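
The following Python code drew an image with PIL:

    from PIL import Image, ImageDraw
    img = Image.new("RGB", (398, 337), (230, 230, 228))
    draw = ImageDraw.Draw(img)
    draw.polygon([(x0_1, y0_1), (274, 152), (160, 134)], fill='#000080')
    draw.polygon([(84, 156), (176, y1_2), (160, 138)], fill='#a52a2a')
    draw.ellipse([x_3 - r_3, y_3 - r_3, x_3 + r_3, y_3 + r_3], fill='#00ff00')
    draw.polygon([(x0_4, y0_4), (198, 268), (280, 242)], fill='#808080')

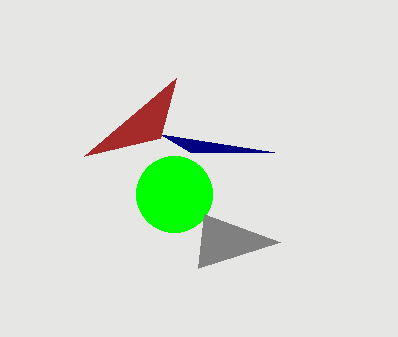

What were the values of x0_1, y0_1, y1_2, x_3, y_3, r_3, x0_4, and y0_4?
x0_1 = 190
y0_1 = 152
y1_2 = 78
x_3 = 174
y_3 = 194
r_3 = 38
x0_4 = 204
y0_4 = 214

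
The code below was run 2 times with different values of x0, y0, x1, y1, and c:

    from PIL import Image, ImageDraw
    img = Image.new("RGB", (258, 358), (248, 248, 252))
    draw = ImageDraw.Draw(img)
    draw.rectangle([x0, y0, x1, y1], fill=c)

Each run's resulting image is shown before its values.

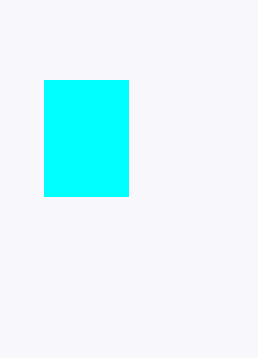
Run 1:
x0 = 44
y0 = 80
x1 = 128
y1 = 196
c = 'cyan'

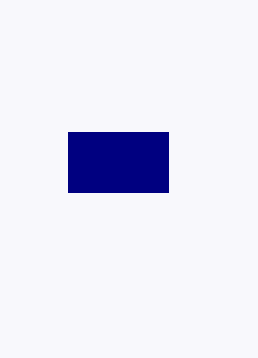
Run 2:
x0 = 68
y0 = 132
x1 = 168
y1 = 192
c = 'navy'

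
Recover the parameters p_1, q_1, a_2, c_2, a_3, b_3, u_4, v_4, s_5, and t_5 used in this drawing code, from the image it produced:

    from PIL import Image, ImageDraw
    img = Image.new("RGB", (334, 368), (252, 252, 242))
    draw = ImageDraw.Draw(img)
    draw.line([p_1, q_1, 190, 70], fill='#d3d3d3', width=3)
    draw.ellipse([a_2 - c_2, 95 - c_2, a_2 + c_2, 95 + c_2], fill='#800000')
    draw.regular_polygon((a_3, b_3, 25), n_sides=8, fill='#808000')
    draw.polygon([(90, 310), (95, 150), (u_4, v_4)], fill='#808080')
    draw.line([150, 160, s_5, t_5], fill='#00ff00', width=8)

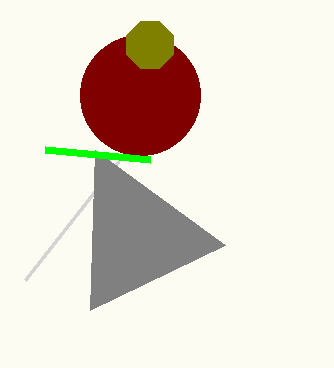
p_1 = 25, q_1 = 280, a_2 = 140, c_2 = 60, a_3 = 150, b_3 = 45, u_4 = 225, v_4 = 245, s_5 = 45, t_5 = 150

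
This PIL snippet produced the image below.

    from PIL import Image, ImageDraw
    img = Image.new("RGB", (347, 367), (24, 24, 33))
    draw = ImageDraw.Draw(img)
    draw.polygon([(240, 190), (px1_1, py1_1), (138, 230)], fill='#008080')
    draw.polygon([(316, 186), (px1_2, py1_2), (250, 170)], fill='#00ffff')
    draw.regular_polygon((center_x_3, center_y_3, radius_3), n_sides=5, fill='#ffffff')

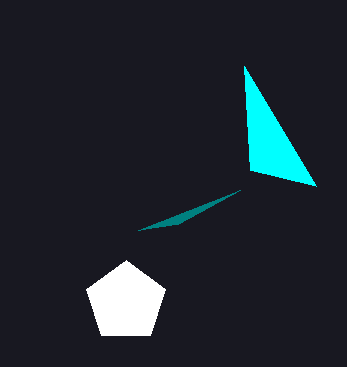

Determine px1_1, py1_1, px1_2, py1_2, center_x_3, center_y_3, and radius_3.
px1_1 = 178; py1_1 = 224; px1_2 = 244; py1_2 = 66; center_x_3 = 126; center_y_3 = 302; radius_3 = 42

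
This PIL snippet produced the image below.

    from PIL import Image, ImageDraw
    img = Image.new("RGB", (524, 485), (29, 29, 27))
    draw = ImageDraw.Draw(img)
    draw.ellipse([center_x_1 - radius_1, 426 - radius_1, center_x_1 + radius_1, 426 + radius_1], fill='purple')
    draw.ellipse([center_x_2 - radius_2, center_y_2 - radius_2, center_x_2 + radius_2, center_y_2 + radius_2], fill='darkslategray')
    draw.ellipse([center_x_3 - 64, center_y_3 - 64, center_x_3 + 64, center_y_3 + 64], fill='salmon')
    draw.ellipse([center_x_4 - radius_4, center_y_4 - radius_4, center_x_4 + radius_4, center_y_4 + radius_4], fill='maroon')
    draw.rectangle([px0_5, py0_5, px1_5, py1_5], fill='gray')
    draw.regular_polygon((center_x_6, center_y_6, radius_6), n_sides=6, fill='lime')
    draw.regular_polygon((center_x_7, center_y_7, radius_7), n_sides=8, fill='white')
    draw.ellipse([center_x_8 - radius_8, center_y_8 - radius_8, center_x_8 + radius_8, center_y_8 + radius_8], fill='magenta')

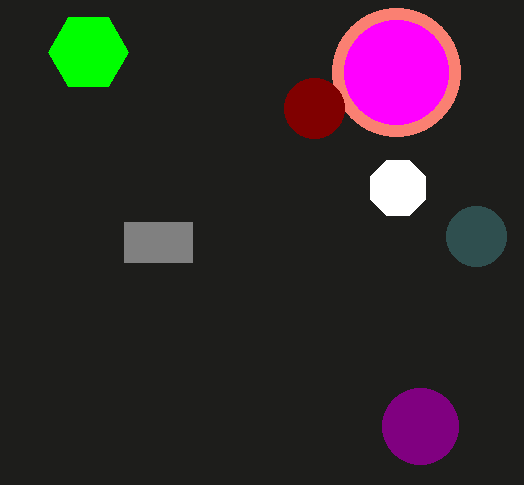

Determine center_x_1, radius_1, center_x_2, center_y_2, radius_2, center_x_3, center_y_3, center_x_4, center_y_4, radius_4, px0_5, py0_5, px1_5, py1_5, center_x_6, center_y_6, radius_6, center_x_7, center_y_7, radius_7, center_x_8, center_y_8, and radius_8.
center_x_1 = 420; radius_1 = 38; center_x_2 = 476; center_y_2 = 236; radius_2 = 30; center_x_3 = 396; center_y_3 = 72; center_x_4 = 314; center_y_4 = 108; radius_4 = 30; px0_5 = 124; py0_5 = 222; px1_5 = 192; py1_5 = 262; center_x_6 = 88; center_y_6 = 52; radius_6 = 40; center_x_7 = 398; center_y_7 = 188; radius_7 = 30; center_x_8 = 396; center_y_8 = 72; radius_8 = 52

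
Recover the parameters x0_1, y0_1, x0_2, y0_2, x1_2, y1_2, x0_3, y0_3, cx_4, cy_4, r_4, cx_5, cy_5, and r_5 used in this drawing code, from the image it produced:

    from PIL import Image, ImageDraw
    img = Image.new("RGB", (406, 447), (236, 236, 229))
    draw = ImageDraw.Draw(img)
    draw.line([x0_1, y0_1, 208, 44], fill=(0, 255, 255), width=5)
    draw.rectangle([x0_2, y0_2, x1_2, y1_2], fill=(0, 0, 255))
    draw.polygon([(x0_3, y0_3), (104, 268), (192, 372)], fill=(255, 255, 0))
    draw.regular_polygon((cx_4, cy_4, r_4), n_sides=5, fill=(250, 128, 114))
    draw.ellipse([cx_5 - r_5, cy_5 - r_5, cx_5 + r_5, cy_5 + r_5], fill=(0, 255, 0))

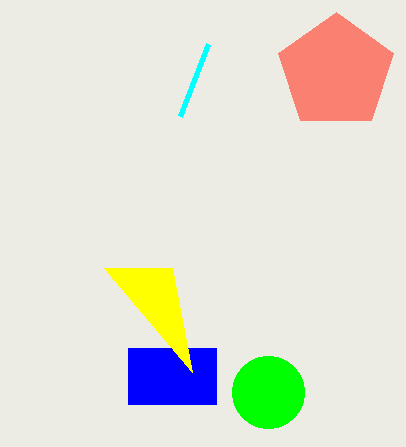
x0_1 = 180; y0_1 = 116; x0_2 = 128; y0_2 = 348; x1_2 = 216; y1_2 = 404; x0_3 = 172; y0_3 = 268; cx_4 = 336; cy_4 = 72; r_4 = 60; cx_5 = 268; cy_5 = 392; r_5 = 36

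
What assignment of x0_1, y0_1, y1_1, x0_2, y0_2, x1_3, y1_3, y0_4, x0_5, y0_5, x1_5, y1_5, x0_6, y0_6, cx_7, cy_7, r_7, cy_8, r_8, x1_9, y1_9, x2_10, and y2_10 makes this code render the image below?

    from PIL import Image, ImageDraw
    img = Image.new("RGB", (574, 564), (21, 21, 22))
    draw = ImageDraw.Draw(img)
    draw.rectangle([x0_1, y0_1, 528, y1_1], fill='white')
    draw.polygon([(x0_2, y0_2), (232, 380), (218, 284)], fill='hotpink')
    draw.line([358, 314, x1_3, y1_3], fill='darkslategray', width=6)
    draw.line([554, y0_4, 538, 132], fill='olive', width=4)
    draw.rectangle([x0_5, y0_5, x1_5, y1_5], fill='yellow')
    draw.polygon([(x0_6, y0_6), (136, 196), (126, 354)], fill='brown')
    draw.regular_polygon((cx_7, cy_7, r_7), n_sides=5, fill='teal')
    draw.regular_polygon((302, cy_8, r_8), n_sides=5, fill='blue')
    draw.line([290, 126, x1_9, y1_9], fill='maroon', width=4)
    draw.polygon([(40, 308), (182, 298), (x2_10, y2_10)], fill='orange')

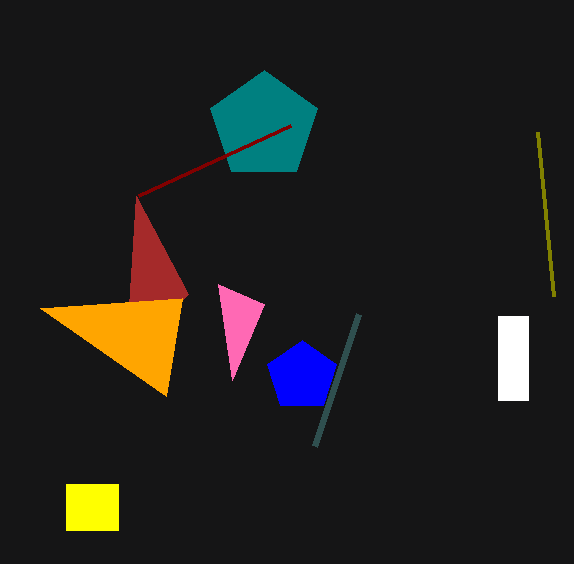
x0_1 = 498
y0_1 = 316
y1_1 = 400
x0_2 = 264
y0_2 = 304
x1_3 = 314
y1_3 = 446
y0_4 = 296
x0_5 = 66
y0_5 = 484
x1_5 = 118
y1_5 = 530
x0_6 = 188
y0_6 = 294
cx_7 = 264
cy_7 = 126
r_7 = 56
cy_8 = 376
r_8 = 36
x1_9 = 138
y1_9 = 196
x2_10 = 166
y2_10 = 396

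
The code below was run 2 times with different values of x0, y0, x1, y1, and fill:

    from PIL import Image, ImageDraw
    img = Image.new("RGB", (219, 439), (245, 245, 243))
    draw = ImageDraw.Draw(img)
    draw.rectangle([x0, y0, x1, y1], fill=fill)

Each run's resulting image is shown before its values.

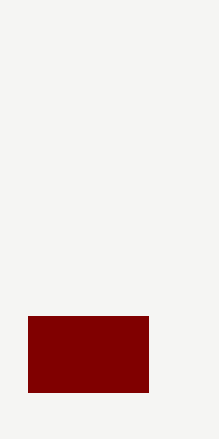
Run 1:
x0 = 28, y0 = 316, x1 = 148, y1 = 392, fill = 'maroon'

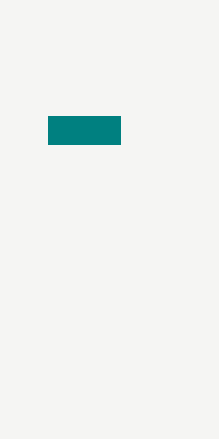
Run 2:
x0 = 48
y0 = 116
x1 = 120
y1 = 144
fill = 'teal'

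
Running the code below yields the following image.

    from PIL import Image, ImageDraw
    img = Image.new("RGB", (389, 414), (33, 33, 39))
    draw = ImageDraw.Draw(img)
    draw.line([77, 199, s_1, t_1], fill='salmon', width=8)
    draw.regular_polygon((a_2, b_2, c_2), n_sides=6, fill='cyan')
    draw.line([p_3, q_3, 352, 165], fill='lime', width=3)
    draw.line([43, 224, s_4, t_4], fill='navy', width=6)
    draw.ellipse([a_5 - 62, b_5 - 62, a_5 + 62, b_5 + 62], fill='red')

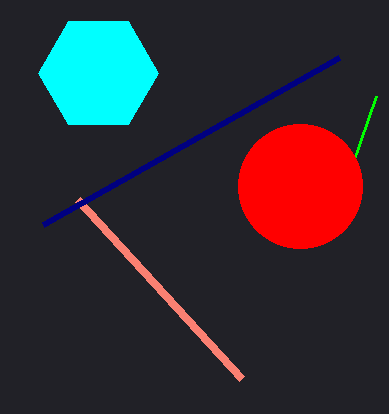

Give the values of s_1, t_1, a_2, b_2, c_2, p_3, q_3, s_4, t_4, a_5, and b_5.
s_1 = 241
t_1 = 378
a_2 = 98
b_2 = 73
c_2 = 60
p_3 = 376
q_3 = 96
s_4 = 339
t_4 = 57
a_5 = 300
b_5 = 186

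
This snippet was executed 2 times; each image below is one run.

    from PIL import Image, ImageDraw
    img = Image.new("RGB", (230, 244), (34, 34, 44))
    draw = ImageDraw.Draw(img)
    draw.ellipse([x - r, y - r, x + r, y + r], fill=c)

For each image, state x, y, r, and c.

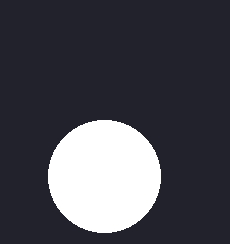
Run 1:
x = 104, y = 176, r = 56, c = 'white'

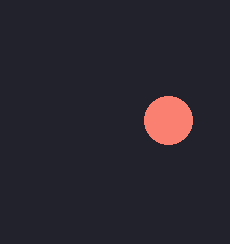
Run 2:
x = 168
y = 120
r = 24
c = 'salmon'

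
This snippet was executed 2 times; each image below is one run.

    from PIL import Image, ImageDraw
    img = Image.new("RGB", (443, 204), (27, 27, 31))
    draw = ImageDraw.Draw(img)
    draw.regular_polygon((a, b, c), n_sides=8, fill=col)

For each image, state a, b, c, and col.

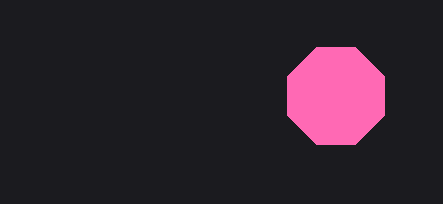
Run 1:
a = 336
b = 96
c = 52
col = 'hotpink'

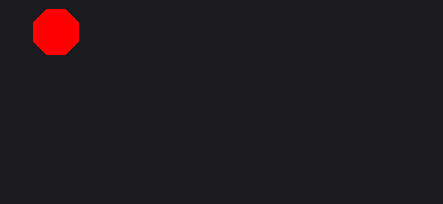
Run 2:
a = 56; b = 32; c = 24; col = 'red'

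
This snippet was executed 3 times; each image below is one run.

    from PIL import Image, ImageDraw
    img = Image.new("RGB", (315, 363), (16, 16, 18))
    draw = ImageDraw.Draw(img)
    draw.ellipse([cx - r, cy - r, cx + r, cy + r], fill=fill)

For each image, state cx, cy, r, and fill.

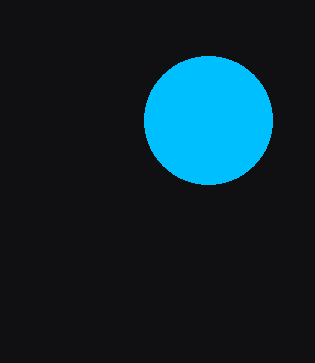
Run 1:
cx = 208, cy = 120, r = 64, fill = 'deepskyblue'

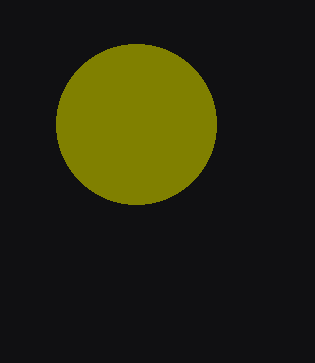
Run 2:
cx = 136, cy = 124, r = 80, fill = 'olive'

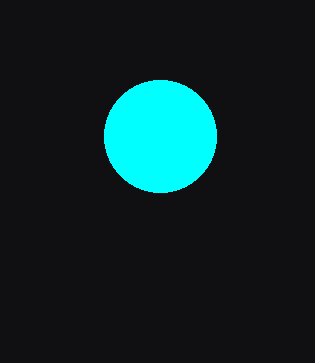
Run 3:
cx = 160
cy = 136
r = 56
fill = 'cyan'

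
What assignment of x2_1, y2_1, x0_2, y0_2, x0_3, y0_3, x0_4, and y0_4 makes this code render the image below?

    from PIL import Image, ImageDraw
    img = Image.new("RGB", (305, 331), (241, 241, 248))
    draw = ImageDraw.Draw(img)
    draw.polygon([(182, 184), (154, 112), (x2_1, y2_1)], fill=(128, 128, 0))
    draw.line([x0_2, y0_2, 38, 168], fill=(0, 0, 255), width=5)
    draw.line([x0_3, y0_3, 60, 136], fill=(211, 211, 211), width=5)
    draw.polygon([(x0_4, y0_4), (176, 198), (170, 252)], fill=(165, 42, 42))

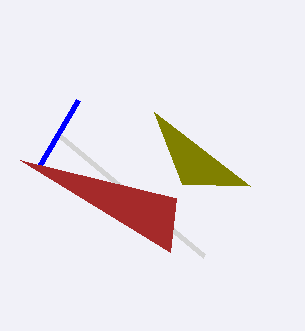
x2_1 = 250, y2_1 = 186, x0_2 = 78, y0_2 = 100, x0_3 = 204, y0_3 = 256, x0_4 = 20, y0_4 = 160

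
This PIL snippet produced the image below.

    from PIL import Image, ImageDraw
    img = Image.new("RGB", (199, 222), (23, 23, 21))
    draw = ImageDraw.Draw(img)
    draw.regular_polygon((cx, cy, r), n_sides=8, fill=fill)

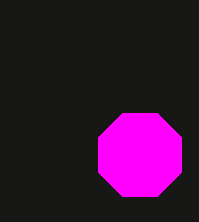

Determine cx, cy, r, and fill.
cx = 140
cy = 155
r = 45
fill = 'magenta'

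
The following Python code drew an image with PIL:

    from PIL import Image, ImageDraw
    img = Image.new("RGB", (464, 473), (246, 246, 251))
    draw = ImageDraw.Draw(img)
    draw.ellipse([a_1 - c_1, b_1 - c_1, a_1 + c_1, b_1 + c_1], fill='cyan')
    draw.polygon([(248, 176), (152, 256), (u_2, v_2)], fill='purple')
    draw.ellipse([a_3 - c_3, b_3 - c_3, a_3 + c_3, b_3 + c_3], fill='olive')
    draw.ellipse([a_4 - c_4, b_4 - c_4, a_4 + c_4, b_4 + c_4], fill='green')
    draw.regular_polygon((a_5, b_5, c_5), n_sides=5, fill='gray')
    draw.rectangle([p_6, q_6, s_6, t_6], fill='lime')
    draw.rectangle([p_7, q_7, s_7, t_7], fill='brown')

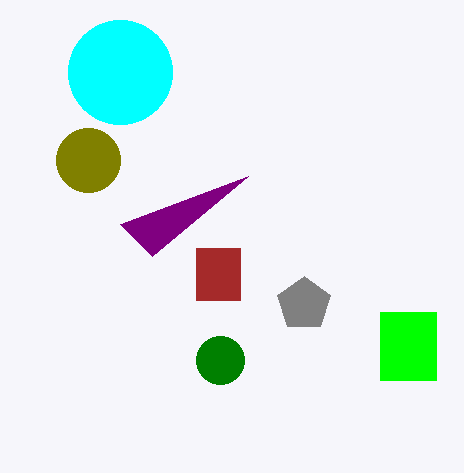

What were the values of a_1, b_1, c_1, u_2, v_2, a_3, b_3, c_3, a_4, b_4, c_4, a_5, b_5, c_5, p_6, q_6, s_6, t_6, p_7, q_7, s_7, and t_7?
a_1 = 120
b_1 = 72
c_1 = 52
u_2 = 120
v_2 = 224
a_3 = 88
b_3 = 160
c_3 = 32
a_4 = 220
b_4 = 360
c_4 = 24
a_5 = 304
b_5 = 304
c_5 = 28
p_6 = 380
q_6 = 312
s_6 = 436
t_6 = 380
p_7 = 196
q_7 = 248
s_7 = 240
t_7 = 300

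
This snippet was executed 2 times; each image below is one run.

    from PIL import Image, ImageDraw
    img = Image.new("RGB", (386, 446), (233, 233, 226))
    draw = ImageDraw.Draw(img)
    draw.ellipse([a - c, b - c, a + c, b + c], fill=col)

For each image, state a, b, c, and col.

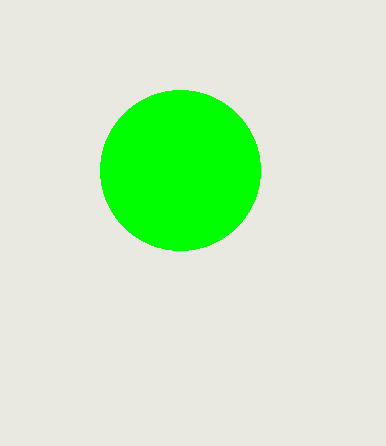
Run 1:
a = 180
b = 170
c = 80
col = 'lime'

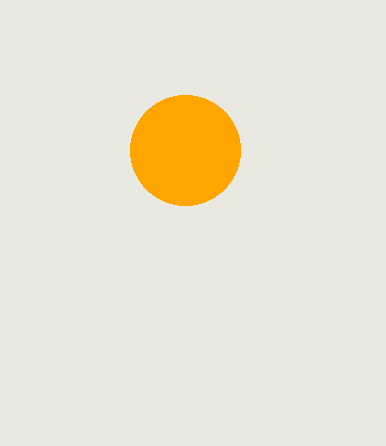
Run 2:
a = 185; b = 150; c = 55; col = 'orange'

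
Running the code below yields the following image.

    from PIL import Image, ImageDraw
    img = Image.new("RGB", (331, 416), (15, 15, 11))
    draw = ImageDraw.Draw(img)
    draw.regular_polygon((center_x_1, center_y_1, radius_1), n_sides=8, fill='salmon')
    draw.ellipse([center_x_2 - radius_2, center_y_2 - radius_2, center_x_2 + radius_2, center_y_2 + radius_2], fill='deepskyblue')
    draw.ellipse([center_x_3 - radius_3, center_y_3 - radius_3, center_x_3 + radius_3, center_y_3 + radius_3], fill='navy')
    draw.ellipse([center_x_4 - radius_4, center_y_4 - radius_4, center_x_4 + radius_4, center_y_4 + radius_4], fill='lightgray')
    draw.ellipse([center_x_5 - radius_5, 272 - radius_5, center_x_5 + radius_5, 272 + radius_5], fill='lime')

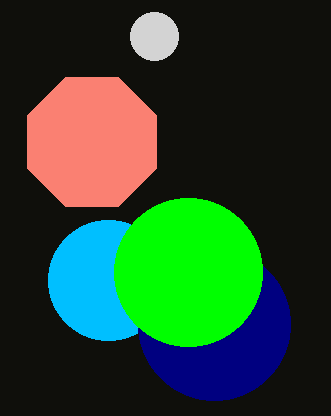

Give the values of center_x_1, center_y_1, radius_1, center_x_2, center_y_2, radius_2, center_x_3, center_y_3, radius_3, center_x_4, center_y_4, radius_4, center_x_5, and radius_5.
center_x_1 = 92
center_y_1 = 142
radius_1 = 70
center_x_2 = 108
center_y_2 = 280
radius_2 = 60
center_x_3 = 214
center_y_3 = 324
radius_3 = 76
center_x_4 = 154
center_y_4 = 36
radius_4 = 24
center_x_5 = 188
radius_5 = 74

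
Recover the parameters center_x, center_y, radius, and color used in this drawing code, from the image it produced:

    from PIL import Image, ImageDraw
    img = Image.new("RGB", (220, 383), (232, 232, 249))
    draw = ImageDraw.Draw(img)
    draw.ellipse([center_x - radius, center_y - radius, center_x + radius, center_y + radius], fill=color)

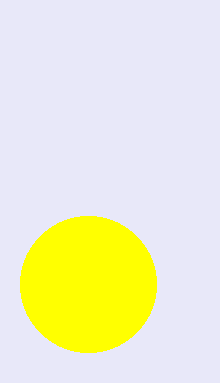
center_x = 88, center_y = 284, radius = 68, color = 'yellow'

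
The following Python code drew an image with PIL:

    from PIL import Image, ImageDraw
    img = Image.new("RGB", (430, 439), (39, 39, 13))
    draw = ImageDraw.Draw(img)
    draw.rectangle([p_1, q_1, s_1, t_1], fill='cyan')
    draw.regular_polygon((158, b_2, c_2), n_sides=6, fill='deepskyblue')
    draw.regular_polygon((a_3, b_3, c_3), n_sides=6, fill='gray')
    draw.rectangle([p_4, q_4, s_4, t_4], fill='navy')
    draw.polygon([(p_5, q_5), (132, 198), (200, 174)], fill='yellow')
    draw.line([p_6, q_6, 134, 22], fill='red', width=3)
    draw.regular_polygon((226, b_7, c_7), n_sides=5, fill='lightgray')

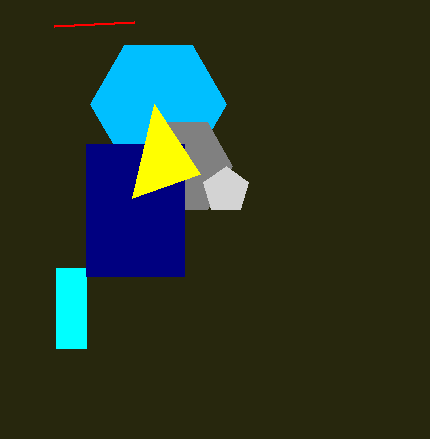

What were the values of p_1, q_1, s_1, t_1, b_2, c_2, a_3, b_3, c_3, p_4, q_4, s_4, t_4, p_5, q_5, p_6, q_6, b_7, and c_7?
p_1 = 56, q_1 = 268, s_1 = 86, t_1 = 348, b_2 = 104, c_2 = 68, a_3 = 182, b_3 = 166, c_3 = 50, p_4 = 86, q_4 = 144, s_4 = 184, t_4 = 276, p_5 = 154, q_5 = 104, p_6 = 54, q_6 = 26, b_7 = 190, c_7 = 24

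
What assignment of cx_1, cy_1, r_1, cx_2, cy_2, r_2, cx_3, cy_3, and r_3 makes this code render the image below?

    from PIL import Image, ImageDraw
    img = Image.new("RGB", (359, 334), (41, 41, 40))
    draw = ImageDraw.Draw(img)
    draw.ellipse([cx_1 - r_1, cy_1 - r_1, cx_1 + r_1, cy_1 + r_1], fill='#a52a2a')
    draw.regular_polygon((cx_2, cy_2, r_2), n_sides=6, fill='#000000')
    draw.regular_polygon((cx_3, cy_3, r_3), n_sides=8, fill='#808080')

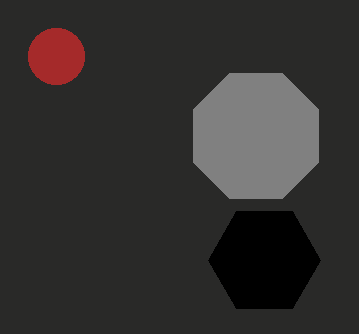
cx_1 = 56, cy_1 = 56, r_1 = 28, cx_2 = 264, cy_2 = 260, r_2 = 56, cx_3 = 256, cy_3 = 136, r_3 = 68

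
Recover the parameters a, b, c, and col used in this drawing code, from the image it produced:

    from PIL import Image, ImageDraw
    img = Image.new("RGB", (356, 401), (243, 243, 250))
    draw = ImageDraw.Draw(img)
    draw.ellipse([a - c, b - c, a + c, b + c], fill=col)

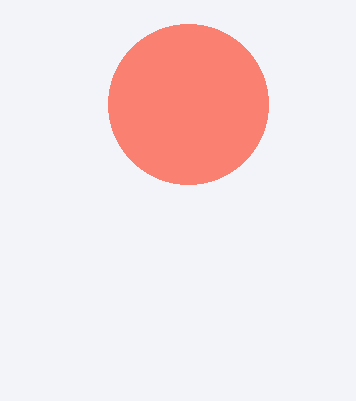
a = 188
b = 104
c = 80
col = 'salmon'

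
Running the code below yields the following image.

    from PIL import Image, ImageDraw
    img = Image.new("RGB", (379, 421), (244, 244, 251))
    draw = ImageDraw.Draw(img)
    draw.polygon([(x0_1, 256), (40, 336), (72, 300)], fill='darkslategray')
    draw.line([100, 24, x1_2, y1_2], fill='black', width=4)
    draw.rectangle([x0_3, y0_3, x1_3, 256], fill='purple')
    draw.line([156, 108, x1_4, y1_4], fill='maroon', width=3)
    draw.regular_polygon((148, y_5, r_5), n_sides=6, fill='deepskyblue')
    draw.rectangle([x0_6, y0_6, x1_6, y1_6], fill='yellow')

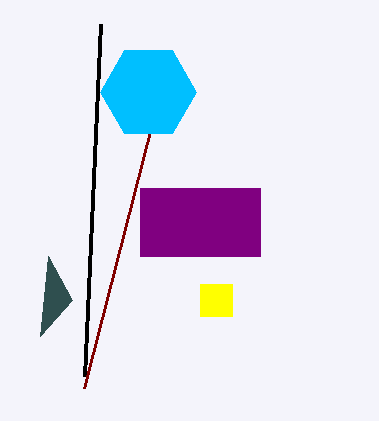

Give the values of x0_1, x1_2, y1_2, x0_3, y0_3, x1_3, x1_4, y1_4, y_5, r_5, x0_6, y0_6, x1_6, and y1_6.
x0_1 = 48, x1_2 = 84, y1_2 = 376, x0_3 = 140, y0_3 = 188, x1_3 = 260, x1_4 = 84, y1_4 = 388, y_5 = 92, r_5 = 48, x0_6 = 200, y0_6 = 284, x1_6 = 232, y1_6 = 316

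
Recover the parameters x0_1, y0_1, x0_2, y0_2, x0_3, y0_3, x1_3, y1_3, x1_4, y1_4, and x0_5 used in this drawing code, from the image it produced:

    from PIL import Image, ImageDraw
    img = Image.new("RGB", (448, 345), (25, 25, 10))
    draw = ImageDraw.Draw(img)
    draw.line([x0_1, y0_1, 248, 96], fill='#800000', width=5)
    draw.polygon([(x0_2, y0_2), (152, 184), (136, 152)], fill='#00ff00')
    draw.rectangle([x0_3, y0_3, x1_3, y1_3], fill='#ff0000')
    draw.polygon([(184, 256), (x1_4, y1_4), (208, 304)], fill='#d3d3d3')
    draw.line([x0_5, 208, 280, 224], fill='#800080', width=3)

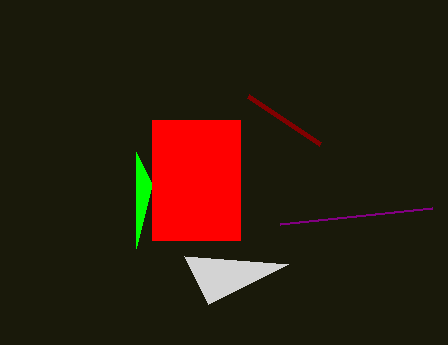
x0_1 = 320, y0_1 = 144, x0_2 = 136, y0_2 = 248, x0_3 = 152, y0_3 = 120, x1_3 = 240, y1_3 = 240, x1_4 = 288, y1_4 = 264, x0_5 = 432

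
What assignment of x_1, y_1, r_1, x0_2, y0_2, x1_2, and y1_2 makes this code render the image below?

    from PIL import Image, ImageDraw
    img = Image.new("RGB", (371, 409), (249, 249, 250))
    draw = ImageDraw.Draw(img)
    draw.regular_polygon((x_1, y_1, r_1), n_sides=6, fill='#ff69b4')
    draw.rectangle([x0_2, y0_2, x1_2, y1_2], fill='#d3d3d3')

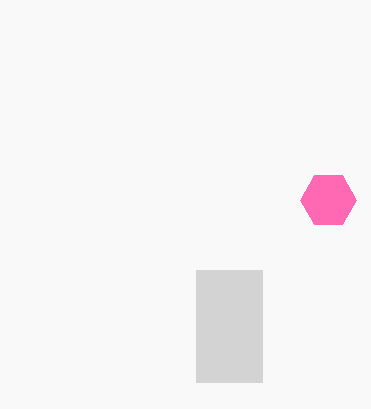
x_1 = 328; y_1 = 200; r_1 = 28; x0_2 = 196; y0_2 = 270; x1_2 = 262; y1_2 = 382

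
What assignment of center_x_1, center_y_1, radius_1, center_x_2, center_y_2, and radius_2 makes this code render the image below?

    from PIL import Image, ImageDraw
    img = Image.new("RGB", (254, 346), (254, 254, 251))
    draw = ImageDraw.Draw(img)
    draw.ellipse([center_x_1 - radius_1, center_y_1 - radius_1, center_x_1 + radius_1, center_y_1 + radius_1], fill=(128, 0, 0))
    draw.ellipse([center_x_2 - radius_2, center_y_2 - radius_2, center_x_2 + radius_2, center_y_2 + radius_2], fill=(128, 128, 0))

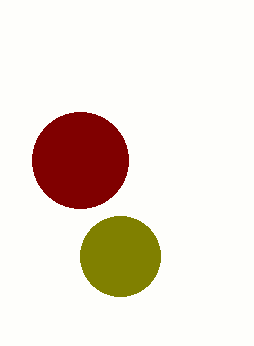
center_x_1 = 80
center_y_1 = 160
radius_1 = 48
center_x_2 = 120
center_y_2 = 256
radius_2 = 40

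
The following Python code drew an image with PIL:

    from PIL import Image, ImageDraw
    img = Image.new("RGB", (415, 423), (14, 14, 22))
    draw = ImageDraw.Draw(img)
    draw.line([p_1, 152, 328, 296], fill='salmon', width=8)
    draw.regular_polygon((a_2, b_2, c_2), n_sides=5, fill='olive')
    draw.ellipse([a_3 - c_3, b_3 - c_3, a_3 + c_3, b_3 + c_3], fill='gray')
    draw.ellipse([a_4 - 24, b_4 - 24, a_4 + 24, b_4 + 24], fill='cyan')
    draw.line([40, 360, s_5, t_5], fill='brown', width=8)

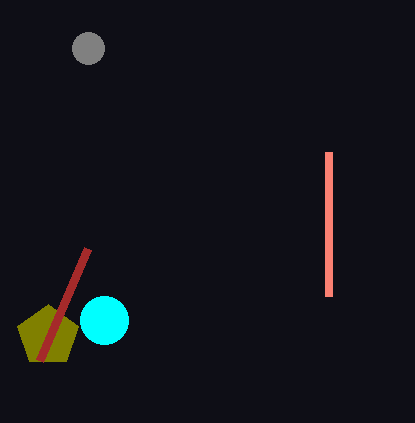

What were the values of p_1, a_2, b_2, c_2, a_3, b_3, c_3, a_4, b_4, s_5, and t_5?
p_1 = 328
a_2 = 48
b_2 = 336
c_2 = 32
a_3 = 88
b_3 = 48
c_3 = 16
a_4 = 104
b_4 = 320
s_5 = 88
t_5 = 248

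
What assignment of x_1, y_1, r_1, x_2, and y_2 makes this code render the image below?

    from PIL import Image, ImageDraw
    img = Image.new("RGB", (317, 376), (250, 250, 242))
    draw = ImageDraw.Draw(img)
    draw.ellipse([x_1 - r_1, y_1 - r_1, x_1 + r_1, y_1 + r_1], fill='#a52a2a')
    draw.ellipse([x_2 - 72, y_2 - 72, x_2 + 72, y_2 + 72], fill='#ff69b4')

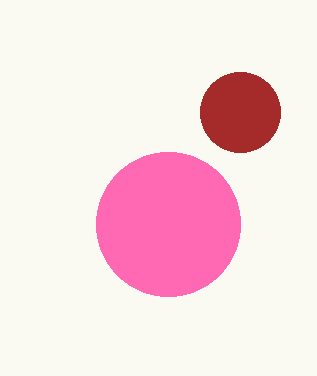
x_1 = 240
y_1 = 112
r_1 = 40
x_2 = 168
y_2 = 224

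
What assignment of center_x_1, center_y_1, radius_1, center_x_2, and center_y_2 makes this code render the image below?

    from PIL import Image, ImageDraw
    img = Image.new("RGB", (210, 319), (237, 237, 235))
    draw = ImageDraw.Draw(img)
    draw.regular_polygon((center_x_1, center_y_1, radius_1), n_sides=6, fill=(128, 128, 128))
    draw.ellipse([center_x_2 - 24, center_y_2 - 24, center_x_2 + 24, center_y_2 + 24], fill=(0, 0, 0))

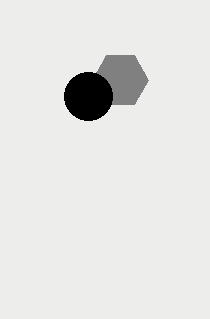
center_x_1 = 120, center_y_1 = 80, radius_1 = 28, center_x_2 = 88, center_y_2 = 96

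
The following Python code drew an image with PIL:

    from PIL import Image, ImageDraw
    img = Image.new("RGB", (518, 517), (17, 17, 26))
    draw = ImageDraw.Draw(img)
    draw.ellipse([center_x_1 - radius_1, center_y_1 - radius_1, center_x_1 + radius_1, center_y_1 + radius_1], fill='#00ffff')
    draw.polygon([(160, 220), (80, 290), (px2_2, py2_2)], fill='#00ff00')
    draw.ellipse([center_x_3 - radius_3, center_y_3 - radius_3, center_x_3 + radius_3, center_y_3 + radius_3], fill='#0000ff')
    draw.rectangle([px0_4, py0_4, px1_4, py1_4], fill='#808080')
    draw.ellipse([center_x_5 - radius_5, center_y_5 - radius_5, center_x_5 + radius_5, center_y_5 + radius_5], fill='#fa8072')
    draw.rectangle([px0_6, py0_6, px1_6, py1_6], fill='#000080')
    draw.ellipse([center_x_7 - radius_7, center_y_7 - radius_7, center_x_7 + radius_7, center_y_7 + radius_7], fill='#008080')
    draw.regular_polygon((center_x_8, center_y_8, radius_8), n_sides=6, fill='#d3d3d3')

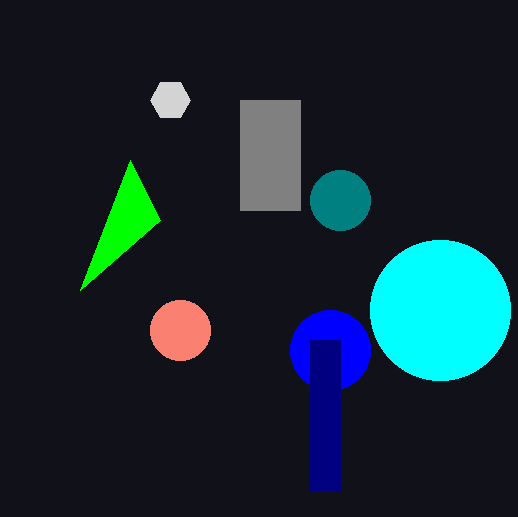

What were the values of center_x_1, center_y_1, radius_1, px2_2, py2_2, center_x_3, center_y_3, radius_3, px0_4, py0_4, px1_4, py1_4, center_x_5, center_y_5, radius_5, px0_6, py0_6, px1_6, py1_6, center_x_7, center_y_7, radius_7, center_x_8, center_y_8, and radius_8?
center_x_1 = 440
center_y_1 = 310
radius_1 = 70
px2_2 = 130
py2_2 = 160
center_x_3 = 330
center_y_3 = 350
radius_3 = 40
px0_4 = 240
py0_4 = 100
px1_4 = 300
py1_4 = 210
center_x_5 = 180
center_y_5 = 330
radius_5 = 30
px0_6 = 310
py0_6 = 340
px1_6 = 340
py1_6 = 490
center_x_7 = 340
center_y_7 = 200
radius_7 = 30
center_x_8 = 170
center_y_8 = 100
radius_8 = 20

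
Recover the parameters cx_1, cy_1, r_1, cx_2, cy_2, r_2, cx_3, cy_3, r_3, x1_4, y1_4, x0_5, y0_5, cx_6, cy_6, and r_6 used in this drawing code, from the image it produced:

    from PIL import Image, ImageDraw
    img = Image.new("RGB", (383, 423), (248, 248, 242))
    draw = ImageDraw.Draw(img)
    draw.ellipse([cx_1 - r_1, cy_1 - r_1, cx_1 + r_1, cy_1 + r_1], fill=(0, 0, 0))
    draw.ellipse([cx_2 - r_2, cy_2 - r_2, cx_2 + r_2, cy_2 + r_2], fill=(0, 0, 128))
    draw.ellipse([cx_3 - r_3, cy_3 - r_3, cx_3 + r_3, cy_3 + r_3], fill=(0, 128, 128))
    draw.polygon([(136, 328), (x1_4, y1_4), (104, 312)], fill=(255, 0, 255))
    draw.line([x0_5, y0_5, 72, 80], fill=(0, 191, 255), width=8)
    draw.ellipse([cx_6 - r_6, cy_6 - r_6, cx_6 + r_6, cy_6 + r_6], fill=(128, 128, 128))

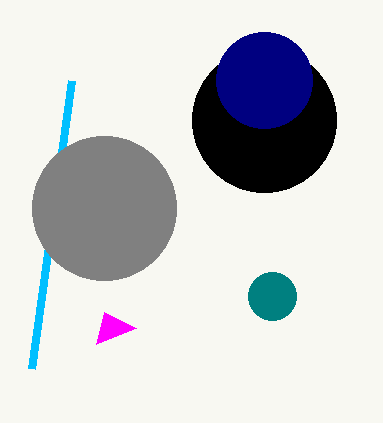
cx_1 = 264, cy_1 = 120, r_1 = 72, cx_2 = 264, cy_2 = 80, r_2 = 48, cx_3 = 272, cy_3 = 296, r_3 = 24, x1_4 = 96, y1_4 = 344, x0_5 = 32, y0_5 = 368, cx_6 = 104, cy_6 = 208, r_6 = 72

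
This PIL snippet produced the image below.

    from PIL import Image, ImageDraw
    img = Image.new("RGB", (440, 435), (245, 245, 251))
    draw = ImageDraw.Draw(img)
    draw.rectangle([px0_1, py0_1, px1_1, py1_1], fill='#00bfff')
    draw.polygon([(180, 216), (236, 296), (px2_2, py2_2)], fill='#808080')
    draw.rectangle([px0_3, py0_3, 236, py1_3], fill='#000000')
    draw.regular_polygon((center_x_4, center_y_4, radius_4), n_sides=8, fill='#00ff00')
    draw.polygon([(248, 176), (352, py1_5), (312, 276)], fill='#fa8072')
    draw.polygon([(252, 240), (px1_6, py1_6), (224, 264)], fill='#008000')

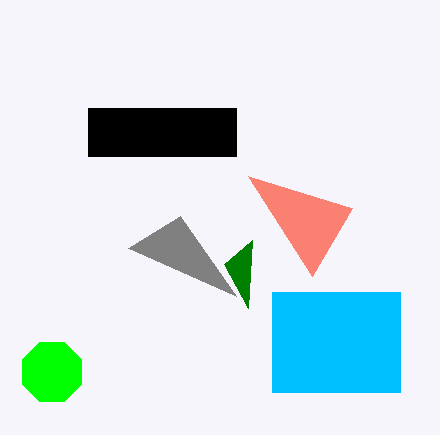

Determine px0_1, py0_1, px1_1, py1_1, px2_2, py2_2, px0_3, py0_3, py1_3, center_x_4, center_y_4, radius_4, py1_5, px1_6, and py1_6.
px0_1 = 272
py0_1 = 292
px1_1 = 400
py1_1 = 392
px2_2 = 128
py2_2 = 248
px0_3 = 88
py0_3 = 108
py1_3 = 156
center_x_4 = 52
center_y_4 = 372
radius_4 = 32
py1_5 = 208
px1_6 = 248
py1_6 = 308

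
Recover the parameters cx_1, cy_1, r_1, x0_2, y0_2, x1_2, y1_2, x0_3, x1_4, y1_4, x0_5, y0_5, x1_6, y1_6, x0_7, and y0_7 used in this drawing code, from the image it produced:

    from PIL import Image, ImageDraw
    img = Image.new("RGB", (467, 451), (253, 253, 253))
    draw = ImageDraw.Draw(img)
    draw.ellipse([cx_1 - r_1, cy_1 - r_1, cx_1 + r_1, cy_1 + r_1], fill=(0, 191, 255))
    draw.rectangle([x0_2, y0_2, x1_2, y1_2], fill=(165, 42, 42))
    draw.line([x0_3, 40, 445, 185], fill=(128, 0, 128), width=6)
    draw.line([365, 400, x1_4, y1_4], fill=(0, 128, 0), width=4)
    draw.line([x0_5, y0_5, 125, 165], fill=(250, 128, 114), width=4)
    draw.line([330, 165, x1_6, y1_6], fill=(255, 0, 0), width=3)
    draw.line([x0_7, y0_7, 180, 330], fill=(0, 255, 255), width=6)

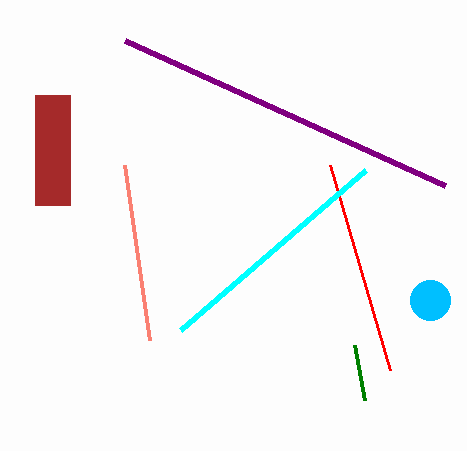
cx_1 = 430; cy_1 = 300; r_1 = 20; x0_2 = 35; y0_2 = 95; x1_2 = 70; y1_2 = 205; x0_3 = 125; x1_4 = 355; y1_4 = 345; x0_5 = 150; y0_5 = 340; x1_6 = 390; y1_6 = 370; x0_7 = 365; y0_7 = 170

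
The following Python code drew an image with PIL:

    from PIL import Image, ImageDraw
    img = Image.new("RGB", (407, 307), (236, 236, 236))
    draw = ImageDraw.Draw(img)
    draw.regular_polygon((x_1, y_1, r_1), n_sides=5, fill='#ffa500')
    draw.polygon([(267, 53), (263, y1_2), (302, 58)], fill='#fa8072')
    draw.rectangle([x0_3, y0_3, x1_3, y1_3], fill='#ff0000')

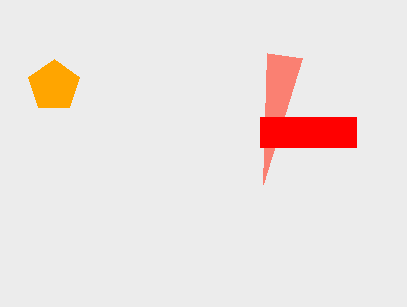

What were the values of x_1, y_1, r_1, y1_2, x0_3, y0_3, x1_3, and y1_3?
x_1 = 54
y_1 = 86
r_1 = 27
y1_2 = 184
x0_3 = 260
y0_3 = 117
x1_3 = 356
y1_3 = 147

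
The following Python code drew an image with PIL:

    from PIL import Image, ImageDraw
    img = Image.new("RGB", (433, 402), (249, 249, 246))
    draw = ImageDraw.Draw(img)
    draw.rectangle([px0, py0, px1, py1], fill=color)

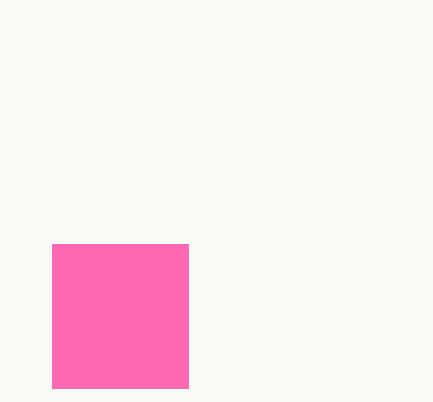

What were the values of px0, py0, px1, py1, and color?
px0 = 52, py0 = 244, px1 = 188, py1 = 388, color = 'hotpink'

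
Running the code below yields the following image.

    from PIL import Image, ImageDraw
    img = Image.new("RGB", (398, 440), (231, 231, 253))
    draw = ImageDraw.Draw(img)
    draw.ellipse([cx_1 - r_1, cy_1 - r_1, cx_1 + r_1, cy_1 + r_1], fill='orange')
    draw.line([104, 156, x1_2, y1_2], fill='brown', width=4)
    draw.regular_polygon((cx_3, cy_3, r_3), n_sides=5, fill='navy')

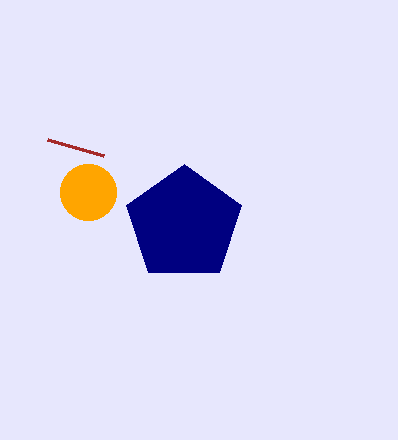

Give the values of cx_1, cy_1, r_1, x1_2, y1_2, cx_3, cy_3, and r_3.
cx_1 = 88; cy_1 = 192; r_1 = 28; x1_2 = 48; y1_2 = 140; cx_3 = 184; cy_3 = 224; r_3 = 60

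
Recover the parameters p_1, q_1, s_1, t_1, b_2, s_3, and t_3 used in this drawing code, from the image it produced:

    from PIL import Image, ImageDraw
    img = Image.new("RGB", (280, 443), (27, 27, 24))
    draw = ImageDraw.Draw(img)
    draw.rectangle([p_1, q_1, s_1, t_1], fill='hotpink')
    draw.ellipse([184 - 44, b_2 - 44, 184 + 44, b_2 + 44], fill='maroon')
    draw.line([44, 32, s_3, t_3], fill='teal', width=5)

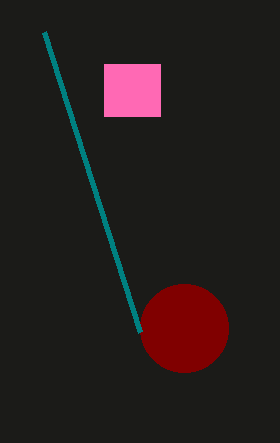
p_1 = 104
q_1 = 64
s_1 = 160
t_1 = 116
b_2 = 328
s_3 = 140
t_3 = 332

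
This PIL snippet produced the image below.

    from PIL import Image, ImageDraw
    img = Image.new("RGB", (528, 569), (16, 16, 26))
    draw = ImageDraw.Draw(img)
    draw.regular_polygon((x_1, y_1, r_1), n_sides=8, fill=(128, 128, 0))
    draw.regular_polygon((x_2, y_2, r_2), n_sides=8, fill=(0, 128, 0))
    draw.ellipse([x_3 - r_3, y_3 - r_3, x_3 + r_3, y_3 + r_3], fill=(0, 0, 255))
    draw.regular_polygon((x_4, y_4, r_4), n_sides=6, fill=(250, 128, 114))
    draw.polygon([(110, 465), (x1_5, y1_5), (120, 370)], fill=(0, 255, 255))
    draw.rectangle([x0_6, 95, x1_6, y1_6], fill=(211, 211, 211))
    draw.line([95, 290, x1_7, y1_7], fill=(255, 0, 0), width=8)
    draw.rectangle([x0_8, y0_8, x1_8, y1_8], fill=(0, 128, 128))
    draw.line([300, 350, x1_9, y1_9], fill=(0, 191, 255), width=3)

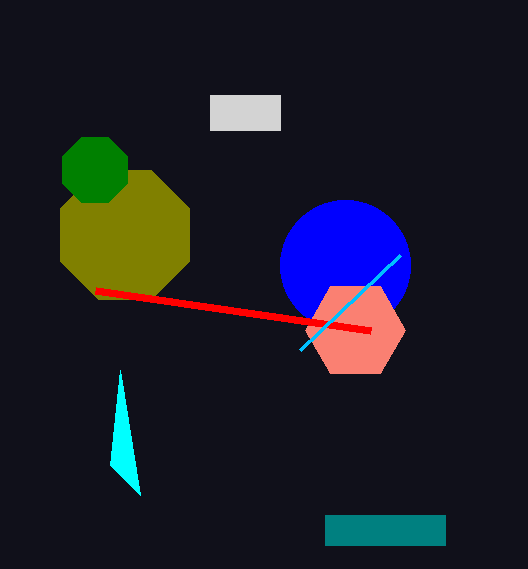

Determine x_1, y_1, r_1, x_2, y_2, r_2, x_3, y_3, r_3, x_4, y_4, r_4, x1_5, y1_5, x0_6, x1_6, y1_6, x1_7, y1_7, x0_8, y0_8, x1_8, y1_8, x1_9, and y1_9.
x_1 = 125; y_1 = 235; r_1 = 70; x_2 = 95; y_2 = 170; r_2 = 35; x_3 = 345; y_3 = 265; r_3 = 65; x_4 = 355; y_4 = 330; r_4 = 50; x1_5 = 140; y1_5 = 495; x0_6 = 210; x1_6 = 280; y1_6 = 130; x1_7 = 370; y1_7 = 330; x0_8 = 325; y0_8 = 515; x1_8 = 445; y1_8 = 545; x1_9 = 400; y1_9 = 255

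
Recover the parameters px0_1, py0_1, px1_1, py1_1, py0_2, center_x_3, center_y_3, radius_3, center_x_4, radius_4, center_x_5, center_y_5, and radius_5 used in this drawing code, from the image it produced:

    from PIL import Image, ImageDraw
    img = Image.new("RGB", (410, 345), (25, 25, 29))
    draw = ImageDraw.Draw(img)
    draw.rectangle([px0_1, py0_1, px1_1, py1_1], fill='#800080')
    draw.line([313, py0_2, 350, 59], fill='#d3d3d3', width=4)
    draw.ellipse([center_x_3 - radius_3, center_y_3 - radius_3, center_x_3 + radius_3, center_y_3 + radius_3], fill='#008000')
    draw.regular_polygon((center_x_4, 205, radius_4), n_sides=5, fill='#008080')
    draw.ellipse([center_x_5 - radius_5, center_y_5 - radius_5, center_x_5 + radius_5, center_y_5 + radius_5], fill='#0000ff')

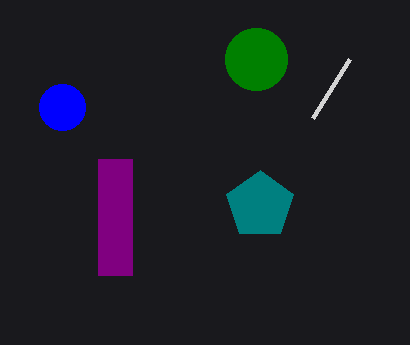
px0_1 = 98, py0_1 = 159, px1_1 = 132, py1_1 = 275, py0_2 = 118, center_x_3 = 256, center_y_3 = 59, radius_3 = 31, center_x_4 = 260, radius_4 = 35, center_x_5 = 62, center_y_5 = 107, radius_5 = 23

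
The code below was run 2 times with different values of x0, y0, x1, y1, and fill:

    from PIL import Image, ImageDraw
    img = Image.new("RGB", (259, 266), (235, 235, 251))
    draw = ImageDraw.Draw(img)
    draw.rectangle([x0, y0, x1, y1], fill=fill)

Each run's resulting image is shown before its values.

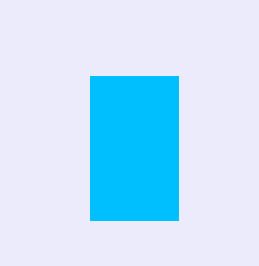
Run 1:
x0 = 90
y0 = 76
x1 = 178
y1 = 220
fill = 'deepskyblue'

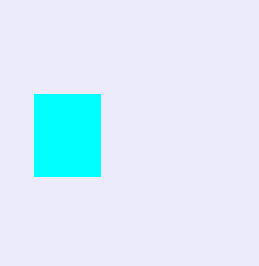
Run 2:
x0 = 34
y0 = 94
x1 = 100
y1 = 176
fill = 'cyan'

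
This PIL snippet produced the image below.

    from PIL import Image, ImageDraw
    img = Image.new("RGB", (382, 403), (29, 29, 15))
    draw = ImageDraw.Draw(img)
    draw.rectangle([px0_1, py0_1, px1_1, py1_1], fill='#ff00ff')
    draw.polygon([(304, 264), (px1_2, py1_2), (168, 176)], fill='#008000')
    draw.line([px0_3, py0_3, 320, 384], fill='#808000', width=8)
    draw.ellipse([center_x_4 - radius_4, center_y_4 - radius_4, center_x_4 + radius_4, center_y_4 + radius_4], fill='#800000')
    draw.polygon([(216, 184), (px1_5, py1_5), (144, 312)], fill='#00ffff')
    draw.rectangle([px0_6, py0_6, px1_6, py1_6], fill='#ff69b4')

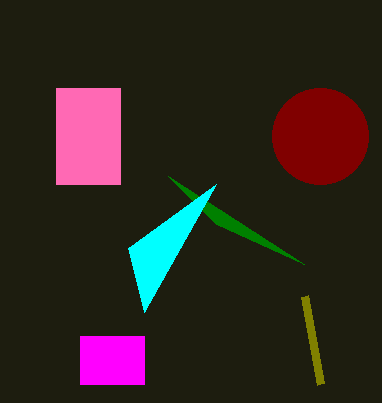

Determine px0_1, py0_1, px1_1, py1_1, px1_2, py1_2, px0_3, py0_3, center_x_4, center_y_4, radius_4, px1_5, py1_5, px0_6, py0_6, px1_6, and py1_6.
px0_1 = 80; py0_1 = 336; px1_1 = 144; py1_1 = 384; px1_2 = 216; py1_2 = 224; px0_3 = 304; py0_3 = 296; center_x_4 = 320; center_y_4 = 136; radius_4 = 48; px1_5 = 128; py1_5 = 248; px0_6 = 56; py0_6 = 88; px1_6 = 120; py1_6 = 184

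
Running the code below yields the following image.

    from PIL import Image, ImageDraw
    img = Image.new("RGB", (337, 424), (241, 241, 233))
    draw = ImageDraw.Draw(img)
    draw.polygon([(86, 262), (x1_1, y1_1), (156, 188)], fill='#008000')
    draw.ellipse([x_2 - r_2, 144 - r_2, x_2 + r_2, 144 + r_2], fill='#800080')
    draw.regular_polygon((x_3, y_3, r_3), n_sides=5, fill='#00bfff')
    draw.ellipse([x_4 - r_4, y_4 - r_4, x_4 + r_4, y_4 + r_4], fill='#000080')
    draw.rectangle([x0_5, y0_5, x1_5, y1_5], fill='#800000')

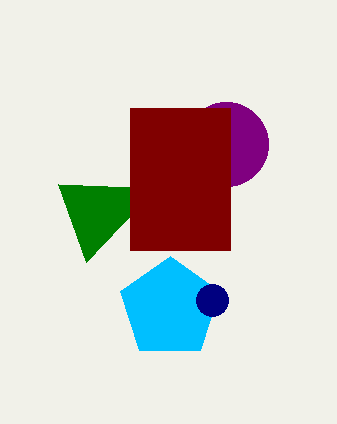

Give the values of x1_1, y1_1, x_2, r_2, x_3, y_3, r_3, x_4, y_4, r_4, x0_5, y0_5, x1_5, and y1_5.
x1_1 = 58
y1_1 = 184
x_2 = 226
r_2 = 42
x_3 = 170
y_3 = 308
r_3 = 52
x_4 = 212
y_4 = 300
r_4 = 16
x0_5 = 130
y0_5 = 108
x1_5 = 230
y1_5 = 250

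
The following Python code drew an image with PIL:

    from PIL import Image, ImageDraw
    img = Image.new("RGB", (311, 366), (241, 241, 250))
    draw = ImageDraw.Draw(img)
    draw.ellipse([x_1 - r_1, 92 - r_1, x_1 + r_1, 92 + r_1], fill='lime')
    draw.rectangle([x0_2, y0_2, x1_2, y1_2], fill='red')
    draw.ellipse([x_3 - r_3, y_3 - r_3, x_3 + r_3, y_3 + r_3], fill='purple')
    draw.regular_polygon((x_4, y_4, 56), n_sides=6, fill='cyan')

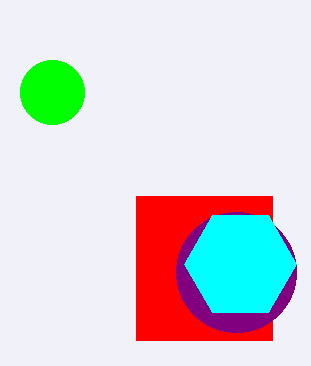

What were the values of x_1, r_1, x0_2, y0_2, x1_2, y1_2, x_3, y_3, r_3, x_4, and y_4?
x_1 = 52, r_1 = 32, x0_2 = 136, y0_2 = 196, x1_2 = 272, y1_2 = 340, x_3 = 236, y_3 = 272, r_3 = 60, x_4 = 240, y_4 = 264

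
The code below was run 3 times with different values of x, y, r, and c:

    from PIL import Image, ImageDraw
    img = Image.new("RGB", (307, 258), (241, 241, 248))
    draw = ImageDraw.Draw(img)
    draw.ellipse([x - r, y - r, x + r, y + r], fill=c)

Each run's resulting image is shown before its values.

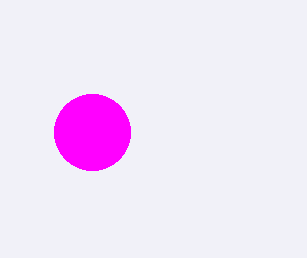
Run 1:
x = 92; y = 132; r = 38; c = 'magenta'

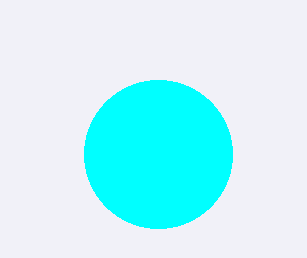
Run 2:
x = 158
y = 154
r = 74
c = 'cyan'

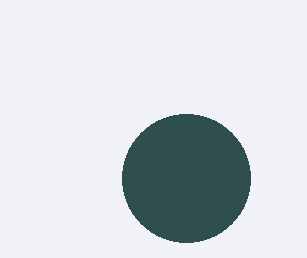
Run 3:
x = 186
y = 178
r = 64
c = 'darkslategray'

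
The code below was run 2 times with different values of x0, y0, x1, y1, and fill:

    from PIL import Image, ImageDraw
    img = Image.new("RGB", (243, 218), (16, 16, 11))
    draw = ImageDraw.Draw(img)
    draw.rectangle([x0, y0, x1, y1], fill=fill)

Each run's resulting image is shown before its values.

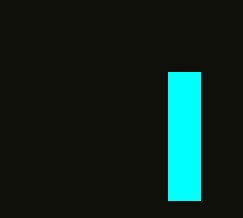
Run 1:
x0 = 168, y0 = 72, x1 = 200, y1 = 200, fill = 'cyan'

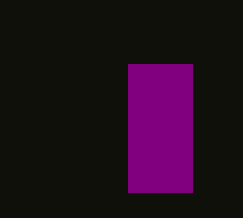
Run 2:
x0 = 128, y0 = 64, x1 = 192, y1 = 192, fill = 'purple'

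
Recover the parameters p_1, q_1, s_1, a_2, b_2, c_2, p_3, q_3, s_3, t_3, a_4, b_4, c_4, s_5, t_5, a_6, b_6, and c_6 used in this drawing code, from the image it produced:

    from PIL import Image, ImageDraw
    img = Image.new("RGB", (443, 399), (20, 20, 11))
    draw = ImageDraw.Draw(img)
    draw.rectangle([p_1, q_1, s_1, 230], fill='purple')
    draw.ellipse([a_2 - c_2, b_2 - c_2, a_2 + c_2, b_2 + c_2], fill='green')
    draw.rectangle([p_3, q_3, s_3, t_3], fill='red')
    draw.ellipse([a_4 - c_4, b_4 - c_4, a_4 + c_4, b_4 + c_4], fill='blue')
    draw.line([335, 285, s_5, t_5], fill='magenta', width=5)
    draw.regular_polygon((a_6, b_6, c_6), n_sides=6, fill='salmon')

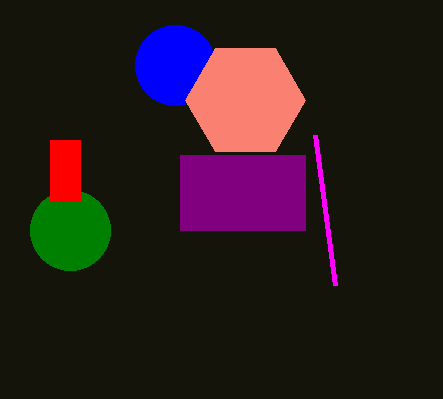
p_1 = 180, q_1 = 155, s_1 = 305, a_2 = 70, b_2 = 230, c_2 = 40, p_3 = 50, q_3 = 140, s_3 = 80, t_3 = 200, a_4 = 175, b_4 = 65, c_4 = 40, s_5 = 315, t_5 = 135, a_6 = 245, b_6 = 100, c_6 = 60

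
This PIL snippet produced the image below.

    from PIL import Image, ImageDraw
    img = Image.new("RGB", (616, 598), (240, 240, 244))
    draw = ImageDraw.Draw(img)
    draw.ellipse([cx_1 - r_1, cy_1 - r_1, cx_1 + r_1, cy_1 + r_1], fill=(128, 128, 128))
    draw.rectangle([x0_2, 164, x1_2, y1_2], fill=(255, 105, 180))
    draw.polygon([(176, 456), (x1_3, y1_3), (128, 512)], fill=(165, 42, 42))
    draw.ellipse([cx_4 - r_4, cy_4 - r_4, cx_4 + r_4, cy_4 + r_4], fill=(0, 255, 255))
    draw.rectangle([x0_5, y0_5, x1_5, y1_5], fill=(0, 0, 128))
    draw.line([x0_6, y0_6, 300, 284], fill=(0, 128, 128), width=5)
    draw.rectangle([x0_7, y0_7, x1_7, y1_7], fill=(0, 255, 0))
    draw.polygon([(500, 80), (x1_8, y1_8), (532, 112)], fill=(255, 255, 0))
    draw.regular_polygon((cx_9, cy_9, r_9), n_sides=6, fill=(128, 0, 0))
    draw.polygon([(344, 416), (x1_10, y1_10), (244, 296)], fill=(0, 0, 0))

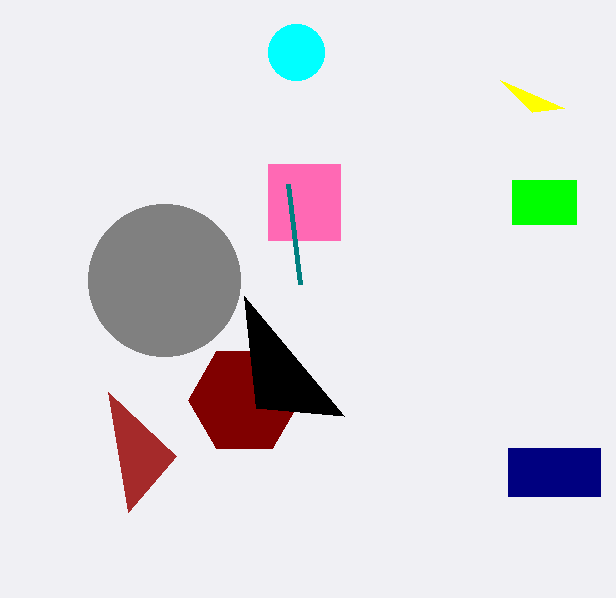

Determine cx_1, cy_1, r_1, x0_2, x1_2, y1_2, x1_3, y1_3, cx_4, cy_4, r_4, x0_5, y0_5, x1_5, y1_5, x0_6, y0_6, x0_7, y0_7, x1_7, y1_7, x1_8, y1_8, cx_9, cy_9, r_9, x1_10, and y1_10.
cx_1 = 164; cy_1 = 280; r_1 = 76; x0_2 = 268; x1_2 = 340; y1_2 = 240; x1_3 = 108; y1_3 = 392; cx_4 = 296; cy_4 = 52; r_4 = 28; x0_5 = 508; y0_5 = 448; x1_5 = 600; y1_5 = 496; x0_6 = 288; y0_6 = 184; x0_7 = 512; y0_7 = 180; x1_7 = 576; y1_7 = 224; x1_8 = 564; y1_8 = 108; cx_9 = 244; cy_9 = 400; r_9 = 56; x1_10 = 256; y1_10 = 408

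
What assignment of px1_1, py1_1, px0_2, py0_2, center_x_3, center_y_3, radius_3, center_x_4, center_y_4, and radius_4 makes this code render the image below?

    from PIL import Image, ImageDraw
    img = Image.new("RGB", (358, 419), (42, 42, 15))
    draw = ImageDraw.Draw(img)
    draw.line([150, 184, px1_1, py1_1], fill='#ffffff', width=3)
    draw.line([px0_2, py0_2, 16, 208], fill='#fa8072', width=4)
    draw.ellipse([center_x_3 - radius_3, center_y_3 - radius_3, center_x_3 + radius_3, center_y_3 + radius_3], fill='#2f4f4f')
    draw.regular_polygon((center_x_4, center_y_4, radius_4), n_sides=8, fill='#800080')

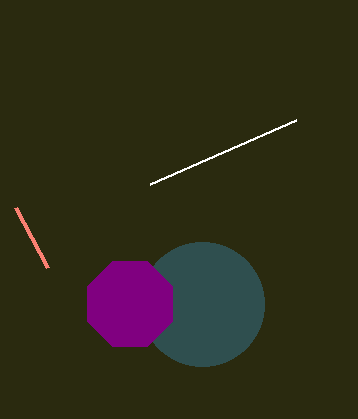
px1_1 = 296, py1_1 = 120, px0_2 = 48, py0_2 = 268, center_x_3 = 202, center_y_3 = 304, radius_3 = 62, center_x_4 = 130, center_y_4 = 304, radius_4 = 46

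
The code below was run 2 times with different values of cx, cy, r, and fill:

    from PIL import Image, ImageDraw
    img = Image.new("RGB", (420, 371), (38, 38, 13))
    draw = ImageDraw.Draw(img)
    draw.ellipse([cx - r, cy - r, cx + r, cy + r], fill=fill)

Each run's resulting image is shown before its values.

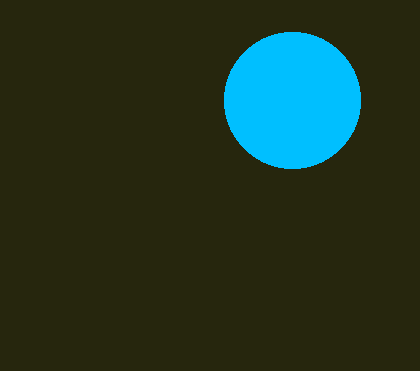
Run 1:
cx = 292, cy = 100, r = 68, fill = 'deepskyblue'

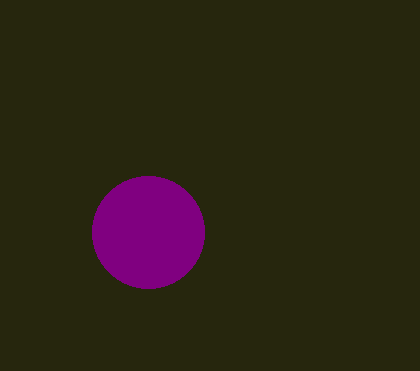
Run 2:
cx = 148, cy = 232, r = 56, fill = 'purple'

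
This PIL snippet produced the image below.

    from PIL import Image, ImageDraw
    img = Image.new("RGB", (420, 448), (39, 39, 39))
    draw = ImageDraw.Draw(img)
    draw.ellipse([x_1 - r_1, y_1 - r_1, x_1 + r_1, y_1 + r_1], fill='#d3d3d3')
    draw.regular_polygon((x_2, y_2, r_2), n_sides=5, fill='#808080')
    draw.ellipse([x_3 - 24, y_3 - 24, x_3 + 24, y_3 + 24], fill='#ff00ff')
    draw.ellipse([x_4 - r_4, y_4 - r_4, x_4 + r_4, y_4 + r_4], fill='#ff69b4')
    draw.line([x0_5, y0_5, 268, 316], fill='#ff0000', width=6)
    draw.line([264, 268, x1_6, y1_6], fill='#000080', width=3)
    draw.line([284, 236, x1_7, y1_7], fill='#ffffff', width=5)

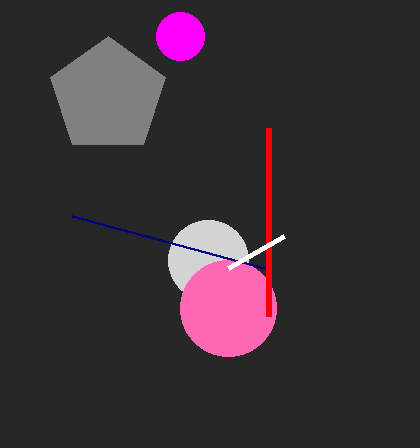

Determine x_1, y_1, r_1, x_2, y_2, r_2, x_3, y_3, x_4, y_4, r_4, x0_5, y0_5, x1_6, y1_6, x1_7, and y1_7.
x_1 = 208; y_1 = 260; r_1 = 40; x_2 = 108; y_2 = 96; r_2 = 60; x_3 = 180; y_3 = 36; x_4 = 228; y_4 = 308; r_4 = 48; x0_5 = 268; y0_5 = 128; x1_6 = 72; y1_6 = 216; x1_7 = 228; y1_7 = 268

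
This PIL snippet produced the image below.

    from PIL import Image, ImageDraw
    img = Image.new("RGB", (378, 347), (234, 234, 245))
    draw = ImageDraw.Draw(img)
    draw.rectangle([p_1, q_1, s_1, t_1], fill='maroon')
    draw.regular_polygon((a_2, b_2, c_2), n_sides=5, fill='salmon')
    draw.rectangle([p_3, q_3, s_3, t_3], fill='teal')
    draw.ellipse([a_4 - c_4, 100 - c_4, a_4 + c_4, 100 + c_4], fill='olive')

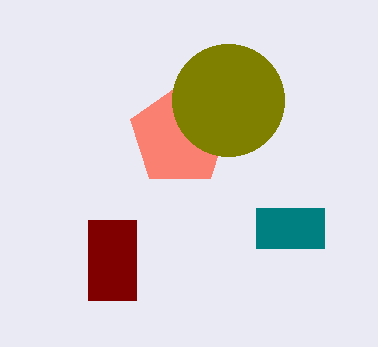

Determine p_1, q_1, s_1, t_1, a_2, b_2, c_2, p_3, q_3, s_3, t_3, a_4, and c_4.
p_1 = 88, q_1 = 220, s_1 = 136, t_1 = 300, a_2 = 180, b_2 = 136, c_2 = 52, p_3 = 256, q_3 = 208, s_3 = 324, t_3 = 248, a_4 = 228, c_4 = 56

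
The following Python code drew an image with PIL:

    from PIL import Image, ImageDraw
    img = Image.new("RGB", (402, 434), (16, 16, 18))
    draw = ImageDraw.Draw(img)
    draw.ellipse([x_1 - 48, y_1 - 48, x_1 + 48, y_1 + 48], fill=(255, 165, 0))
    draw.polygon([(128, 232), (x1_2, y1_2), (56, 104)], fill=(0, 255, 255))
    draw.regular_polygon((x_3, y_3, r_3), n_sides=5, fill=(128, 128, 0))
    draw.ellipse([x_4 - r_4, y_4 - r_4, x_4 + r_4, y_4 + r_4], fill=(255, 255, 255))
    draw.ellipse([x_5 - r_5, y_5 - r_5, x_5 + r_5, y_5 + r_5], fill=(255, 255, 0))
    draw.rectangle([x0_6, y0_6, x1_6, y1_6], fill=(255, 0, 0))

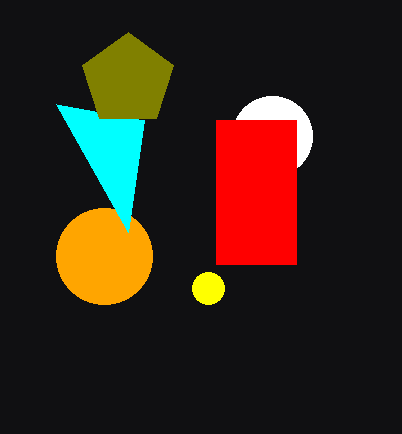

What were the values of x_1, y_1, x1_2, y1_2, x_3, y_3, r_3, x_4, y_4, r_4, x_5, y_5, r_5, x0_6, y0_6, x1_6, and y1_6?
x_1 = 104, y_1 = 256, x1_2 = 144, y1_2 = 120, x_3 = 128, y_3 = 80, r_3 = 48, x_4 = 272, y_4 = 136, r_4 = 40, x_5 = 208, y_5 = 288, r_5 = 16, x0_6 = 216, y0_6 = 120, x1_6 = 296, y1_6 = 264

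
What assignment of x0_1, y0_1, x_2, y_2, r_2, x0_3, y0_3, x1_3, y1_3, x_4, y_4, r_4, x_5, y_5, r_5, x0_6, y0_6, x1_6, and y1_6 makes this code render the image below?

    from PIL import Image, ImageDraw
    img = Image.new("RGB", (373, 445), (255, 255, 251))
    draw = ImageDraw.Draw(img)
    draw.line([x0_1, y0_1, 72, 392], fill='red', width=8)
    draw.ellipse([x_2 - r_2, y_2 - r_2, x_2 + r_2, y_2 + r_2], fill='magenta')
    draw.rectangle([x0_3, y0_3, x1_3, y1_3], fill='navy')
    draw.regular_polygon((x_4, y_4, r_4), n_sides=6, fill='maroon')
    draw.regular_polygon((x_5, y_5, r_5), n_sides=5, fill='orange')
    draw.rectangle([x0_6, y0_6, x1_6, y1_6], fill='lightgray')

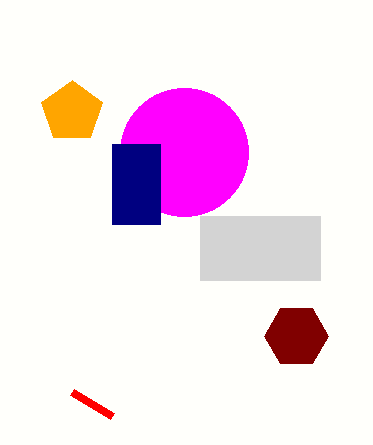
x0_1 = 112; y0_1 = 416; x_2 = 184; y_2 = 152; r_2 = 64; x0_3 = 112; y0_3 = 144; x1_3 = 160; y1_3 = 224; x_4 = 296; y_4 = 336; r_4 = 32; x_5 = 72; y_5 = 112; r_5 = 32; x0_6 = 200; y0_6 = 216; x1_6 = 320; y1_6 = 280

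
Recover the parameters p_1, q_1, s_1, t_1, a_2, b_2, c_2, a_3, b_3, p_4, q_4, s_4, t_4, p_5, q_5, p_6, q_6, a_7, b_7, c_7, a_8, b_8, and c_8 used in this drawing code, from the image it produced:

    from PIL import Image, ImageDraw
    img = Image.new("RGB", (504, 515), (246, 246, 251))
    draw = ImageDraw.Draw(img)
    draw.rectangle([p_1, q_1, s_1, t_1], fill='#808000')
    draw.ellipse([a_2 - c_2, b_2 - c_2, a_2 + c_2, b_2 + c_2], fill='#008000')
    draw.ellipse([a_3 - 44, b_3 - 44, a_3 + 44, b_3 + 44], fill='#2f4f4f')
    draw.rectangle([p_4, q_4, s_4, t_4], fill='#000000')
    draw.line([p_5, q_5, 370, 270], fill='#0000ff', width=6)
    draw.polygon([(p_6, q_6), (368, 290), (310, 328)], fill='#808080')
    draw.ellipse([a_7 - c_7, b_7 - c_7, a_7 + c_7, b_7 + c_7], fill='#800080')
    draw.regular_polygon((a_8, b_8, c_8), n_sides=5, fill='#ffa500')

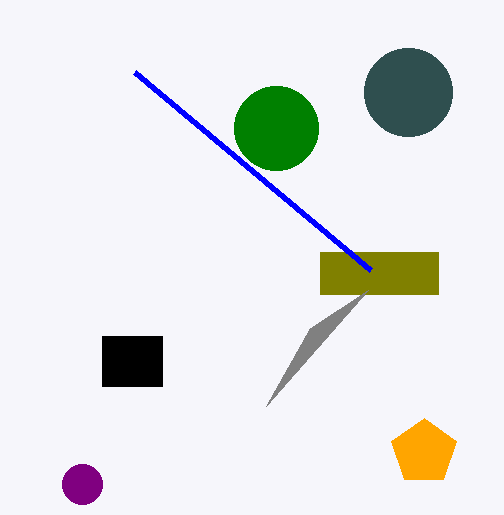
p_1 = 320; q_1 = 252; s_1 = 438; t_1 = 294; a_2 = 276; b_2 = 128; c_2 = 42; a_3 = 408; b_3 = 92; p_4 = 102; q_4 = 336; s_4 = 162; t_4 = 386; p_5 = 134; q_5 = 72; p_6 = 266; q_6 = 406; a_7 = 82; b_7 = 484; c_7 = 20; a_8 = 424; b_8 = 452; c_8 = 34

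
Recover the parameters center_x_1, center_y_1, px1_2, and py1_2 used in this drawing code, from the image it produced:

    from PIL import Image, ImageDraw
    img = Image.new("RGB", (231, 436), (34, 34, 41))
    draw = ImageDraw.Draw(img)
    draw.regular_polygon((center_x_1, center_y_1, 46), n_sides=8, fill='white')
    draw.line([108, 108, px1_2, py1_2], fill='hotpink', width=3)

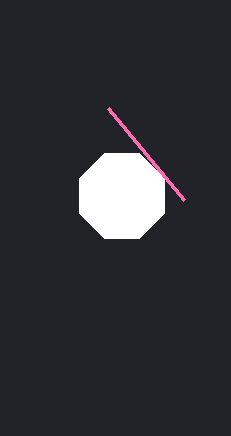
center_x_1 = 122
center_y_1 = 196
px1_2 = 184
py1_2 = 200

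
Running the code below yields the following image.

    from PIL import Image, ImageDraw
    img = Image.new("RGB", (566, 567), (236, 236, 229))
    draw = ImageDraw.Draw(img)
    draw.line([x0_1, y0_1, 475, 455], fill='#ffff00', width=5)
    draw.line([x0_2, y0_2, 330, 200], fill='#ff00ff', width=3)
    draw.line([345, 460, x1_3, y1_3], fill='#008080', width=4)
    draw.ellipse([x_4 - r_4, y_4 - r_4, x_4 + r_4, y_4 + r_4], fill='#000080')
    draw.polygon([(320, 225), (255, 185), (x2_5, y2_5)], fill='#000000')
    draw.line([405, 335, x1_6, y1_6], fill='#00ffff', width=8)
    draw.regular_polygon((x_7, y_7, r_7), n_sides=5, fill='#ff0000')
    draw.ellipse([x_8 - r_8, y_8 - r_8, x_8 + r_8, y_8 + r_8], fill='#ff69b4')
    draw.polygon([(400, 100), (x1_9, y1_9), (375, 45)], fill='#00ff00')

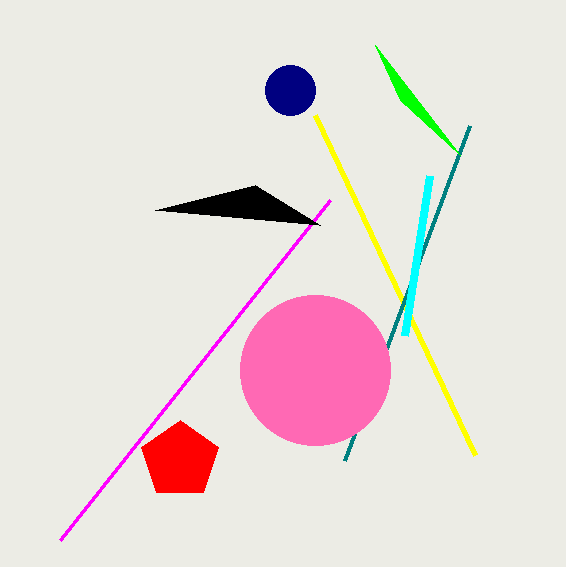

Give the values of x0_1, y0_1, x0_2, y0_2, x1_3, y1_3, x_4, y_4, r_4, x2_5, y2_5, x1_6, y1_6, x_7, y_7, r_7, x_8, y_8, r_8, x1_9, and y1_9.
x0_1 = 315; y0_1 = 115; x0_2 = 60; y0_2 = 540; x1_3 = 470; y1_3 = 125; x_4 = 290; y_4 = 90; r_4 = 25; x2_5 = 155; y2_5 = 210; x1_6 = 430; y1_6 = 175; x_7 = 180; y_7 = 460; r_7 = 40; x_8 = 315; y_8 = 370; r_8 = 75; x1_9 = 460; y1_9 = 155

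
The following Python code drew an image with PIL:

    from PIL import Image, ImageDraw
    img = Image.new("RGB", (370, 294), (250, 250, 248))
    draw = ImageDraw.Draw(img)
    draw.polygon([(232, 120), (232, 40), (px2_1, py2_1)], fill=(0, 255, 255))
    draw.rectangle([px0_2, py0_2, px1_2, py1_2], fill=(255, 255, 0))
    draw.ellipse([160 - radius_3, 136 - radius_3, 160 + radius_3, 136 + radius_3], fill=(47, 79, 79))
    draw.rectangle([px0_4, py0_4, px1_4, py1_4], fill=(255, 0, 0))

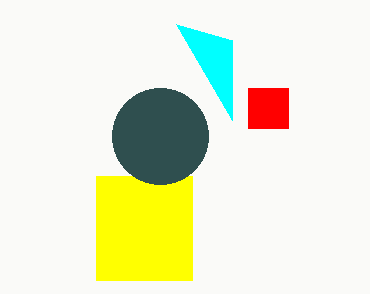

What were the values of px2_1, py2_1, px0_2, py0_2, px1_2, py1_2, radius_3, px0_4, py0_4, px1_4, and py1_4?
px2_1 = 176
py2_1 = 24
px0_2 = 96
py0_2 = 176
px1_2 = 192
py1_2 = 280
radius_3 = 48
px0_4 = 248
py0_4 = 88
px1_4 = 288
py1_4 = 128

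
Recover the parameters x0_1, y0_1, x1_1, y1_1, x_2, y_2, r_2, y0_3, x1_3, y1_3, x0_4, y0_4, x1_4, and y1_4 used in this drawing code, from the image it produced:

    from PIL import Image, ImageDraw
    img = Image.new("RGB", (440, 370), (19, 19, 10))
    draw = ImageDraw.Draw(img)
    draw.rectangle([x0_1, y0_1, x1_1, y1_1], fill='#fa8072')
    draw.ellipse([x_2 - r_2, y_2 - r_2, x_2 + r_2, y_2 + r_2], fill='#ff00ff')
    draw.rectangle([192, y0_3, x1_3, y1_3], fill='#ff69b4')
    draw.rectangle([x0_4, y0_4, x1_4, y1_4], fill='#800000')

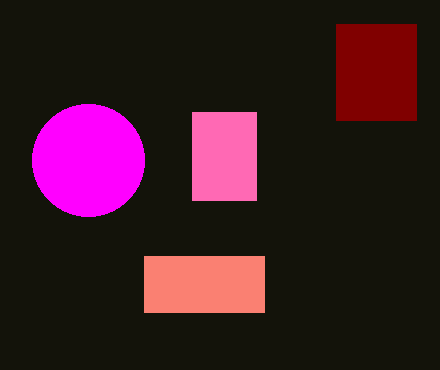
x0_1 = 144; y0_1 = 256; x1_1 = 264; y1_1 = 312; x_2 = 88; y_2 = 160; r_2 = 56; y0_3 = 112; x1_3 = 256; y1_3 = 200; x0_4 = 336; y0_4 = 24; x1_4 = 416; y1_4 = 120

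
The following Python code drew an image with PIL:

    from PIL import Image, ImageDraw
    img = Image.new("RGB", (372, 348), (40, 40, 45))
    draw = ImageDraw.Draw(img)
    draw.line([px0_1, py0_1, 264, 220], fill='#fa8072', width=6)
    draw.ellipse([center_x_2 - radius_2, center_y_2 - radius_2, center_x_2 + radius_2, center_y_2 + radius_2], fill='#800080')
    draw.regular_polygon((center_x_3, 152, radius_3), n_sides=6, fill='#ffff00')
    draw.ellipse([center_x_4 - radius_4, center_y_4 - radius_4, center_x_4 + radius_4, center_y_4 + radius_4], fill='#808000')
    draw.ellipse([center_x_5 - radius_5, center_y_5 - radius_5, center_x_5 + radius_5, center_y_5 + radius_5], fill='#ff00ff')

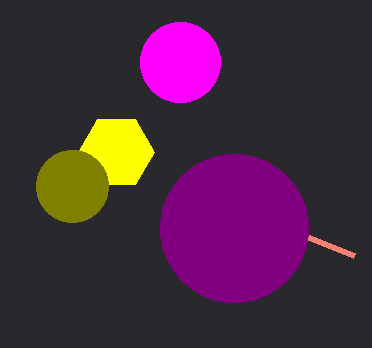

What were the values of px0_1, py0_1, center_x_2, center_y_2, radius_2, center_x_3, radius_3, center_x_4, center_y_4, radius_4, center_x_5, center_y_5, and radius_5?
px0_1 = 354; py0_1 = 256; center_x_2 = 234; center_y_2 = 228; radius_2 = 74; center_x_3 = 116; radius_3 = 38; center_x_4 = 72; center_y_4 = 186; radius_4 = 36; center_x_5 = 180; center_y_5 = 62; radius_5 = 40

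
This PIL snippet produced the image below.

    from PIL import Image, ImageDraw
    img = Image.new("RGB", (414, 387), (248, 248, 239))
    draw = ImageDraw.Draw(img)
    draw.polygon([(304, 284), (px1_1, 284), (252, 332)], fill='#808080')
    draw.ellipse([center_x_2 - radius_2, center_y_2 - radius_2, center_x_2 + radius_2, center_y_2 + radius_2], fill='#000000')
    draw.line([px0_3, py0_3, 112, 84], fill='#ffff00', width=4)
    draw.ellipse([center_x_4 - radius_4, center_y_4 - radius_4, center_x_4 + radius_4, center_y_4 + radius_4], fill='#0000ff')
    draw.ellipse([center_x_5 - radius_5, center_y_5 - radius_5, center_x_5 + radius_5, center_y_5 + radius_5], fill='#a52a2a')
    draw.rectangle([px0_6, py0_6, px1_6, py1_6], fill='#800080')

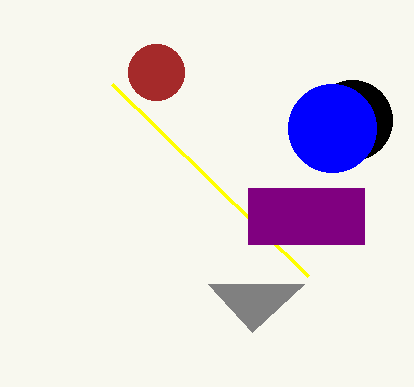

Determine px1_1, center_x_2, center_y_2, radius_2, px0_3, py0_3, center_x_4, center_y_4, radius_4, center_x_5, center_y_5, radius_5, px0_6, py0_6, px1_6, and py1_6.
px1_1 = 208, center_x_2 = 352, center_y_2 = 120, radius_2 = 40, px0_3 = 308, py0_3 = 276, center_x_4 = 332, center_y_4 = 128, radius_4 = 44, center_x_5 = 156, center_y_5 = 72, radius_5 = 28, px0_6 = 248, py0_6 = 188, px1_6 = 364, py1_6 = 244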